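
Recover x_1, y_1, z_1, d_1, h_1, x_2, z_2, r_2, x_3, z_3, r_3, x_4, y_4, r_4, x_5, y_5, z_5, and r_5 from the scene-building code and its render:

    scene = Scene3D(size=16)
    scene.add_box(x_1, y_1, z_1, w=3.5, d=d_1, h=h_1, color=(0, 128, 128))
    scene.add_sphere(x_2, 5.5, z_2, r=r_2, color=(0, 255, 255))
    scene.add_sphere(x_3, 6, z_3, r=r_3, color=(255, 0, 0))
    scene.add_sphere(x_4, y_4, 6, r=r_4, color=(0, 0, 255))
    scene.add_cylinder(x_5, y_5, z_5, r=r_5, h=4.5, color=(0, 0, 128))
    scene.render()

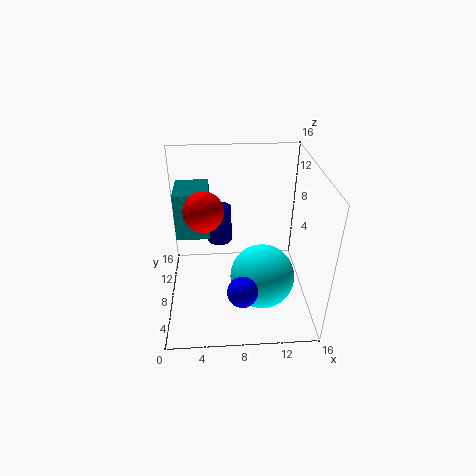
x_1 = 1.5
y_1 = 6.5
z_1 = 9
d_1 = 4
h_1 = 5
x_2 = 10.5
z_2 = 4.5
r_2 = 3.5
x_3 = 4.5
z_3 = 12.5
r_3 = 2
x_4 = 8
y_4 = 1.5
r_4 = 1.5
x_5 = 6
y_5 = 12.5
z_5 = 5
r_5 = 1.5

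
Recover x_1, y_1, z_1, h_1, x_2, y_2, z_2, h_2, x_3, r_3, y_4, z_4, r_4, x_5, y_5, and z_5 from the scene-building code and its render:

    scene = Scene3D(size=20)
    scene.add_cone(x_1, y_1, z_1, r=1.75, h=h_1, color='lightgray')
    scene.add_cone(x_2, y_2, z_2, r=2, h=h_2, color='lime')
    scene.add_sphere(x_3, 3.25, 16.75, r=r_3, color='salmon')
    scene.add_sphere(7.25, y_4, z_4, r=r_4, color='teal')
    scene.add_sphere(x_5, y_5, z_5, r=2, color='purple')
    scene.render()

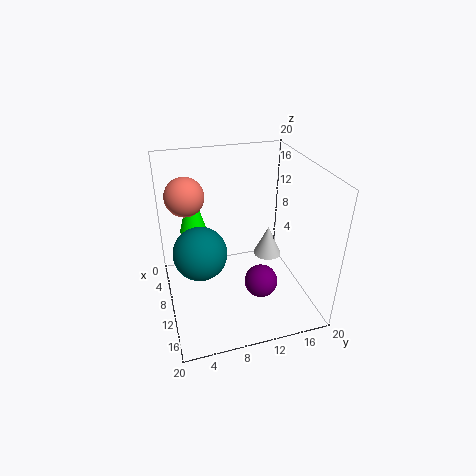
x_1 = 14; y_1 = 12.75; z_1 = 9.75; h_1 = 3.75; x_2 = 4; y_2 = 4.75; z_2 = 8.75; h_2 = 7.5; x_3 = 9.25; r_3 = 2.5; y_4 = 5; z_4 = 6.5; r_4 = 4; x_5 = 17.25; y_5 = 10.75; z_5 = 8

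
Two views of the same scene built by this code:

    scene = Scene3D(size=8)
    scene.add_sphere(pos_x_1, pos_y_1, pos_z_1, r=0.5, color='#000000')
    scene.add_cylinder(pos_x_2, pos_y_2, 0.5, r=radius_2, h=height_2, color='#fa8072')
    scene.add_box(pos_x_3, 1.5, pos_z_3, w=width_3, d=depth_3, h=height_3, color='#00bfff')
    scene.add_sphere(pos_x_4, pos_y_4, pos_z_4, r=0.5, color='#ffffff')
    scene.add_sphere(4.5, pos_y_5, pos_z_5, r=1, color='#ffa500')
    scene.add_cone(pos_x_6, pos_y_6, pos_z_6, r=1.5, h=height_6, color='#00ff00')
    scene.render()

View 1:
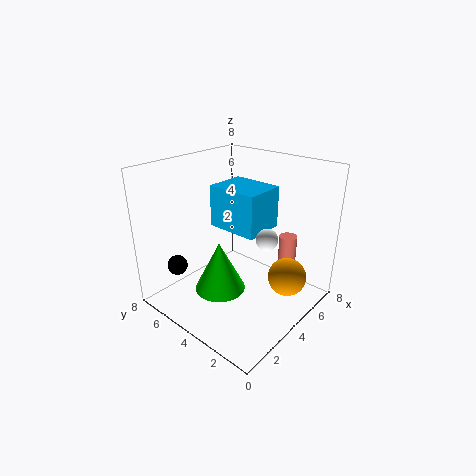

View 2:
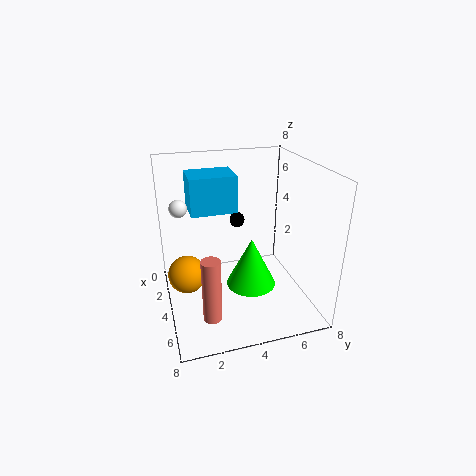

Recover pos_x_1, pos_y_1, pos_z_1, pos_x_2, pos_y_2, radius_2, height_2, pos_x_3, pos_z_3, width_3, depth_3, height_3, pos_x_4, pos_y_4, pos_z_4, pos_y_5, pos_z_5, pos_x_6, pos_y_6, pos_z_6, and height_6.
pos_x_1 = 0.5; pos_y_1 = 5; pos_z_1 = 3.5; pos_x_2 = 6; pos_y_2 = 2; radius_2 = 0.5; height_2 = 3.5; pos_x_3 = 2; pos_z_3 = 5.5; width_3 = 2; depth_3 = 2.5; height_3 = 2; pos_x_4 = 2.5; pos_y_4 = 1; pos_z_4 = 5.5; pos_y_5 = 1; pos_z_5 = 2.5; pos_x_6 = 3.5; pos_y_6 = 5; pos_z_6 = 0.5; height_6 = 3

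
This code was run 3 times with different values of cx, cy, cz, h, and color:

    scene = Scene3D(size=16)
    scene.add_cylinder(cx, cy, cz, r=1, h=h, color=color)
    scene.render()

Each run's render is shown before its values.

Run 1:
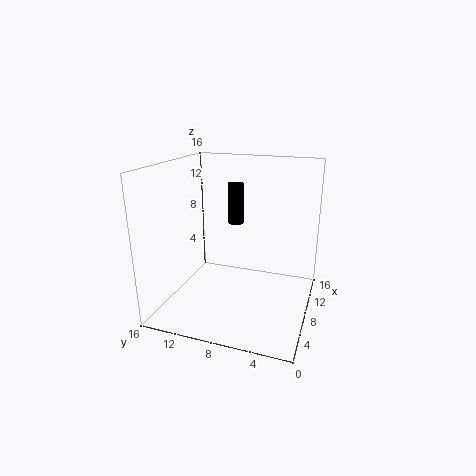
cx = 13
cy = 10
cz = 8
h = 5
color = 'black'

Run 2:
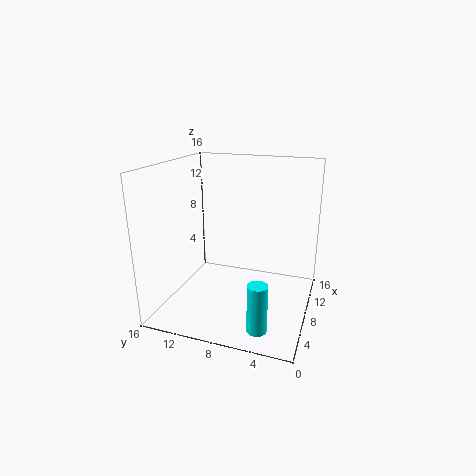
cx = 2
cy = 4
cz = 1
h = 5
color = 'cyan'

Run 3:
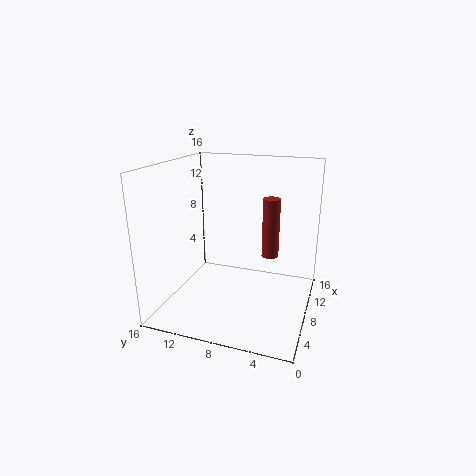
cx = 11
cy = 5
cz = 5
h = 7
color = 'brown'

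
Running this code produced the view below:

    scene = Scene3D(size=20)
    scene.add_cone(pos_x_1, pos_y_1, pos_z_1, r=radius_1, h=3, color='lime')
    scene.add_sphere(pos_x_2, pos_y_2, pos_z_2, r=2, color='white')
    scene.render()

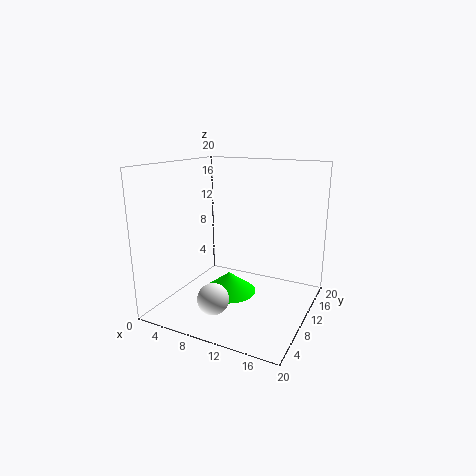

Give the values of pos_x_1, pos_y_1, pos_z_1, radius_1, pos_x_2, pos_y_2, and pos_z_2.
pos_x_1 = 8
pos_y_1 = 11
pos_z_1 = 1
radius_1 = 4
pos_x_2 = 10
pos_y_2 = 3
pos_z_2 = 4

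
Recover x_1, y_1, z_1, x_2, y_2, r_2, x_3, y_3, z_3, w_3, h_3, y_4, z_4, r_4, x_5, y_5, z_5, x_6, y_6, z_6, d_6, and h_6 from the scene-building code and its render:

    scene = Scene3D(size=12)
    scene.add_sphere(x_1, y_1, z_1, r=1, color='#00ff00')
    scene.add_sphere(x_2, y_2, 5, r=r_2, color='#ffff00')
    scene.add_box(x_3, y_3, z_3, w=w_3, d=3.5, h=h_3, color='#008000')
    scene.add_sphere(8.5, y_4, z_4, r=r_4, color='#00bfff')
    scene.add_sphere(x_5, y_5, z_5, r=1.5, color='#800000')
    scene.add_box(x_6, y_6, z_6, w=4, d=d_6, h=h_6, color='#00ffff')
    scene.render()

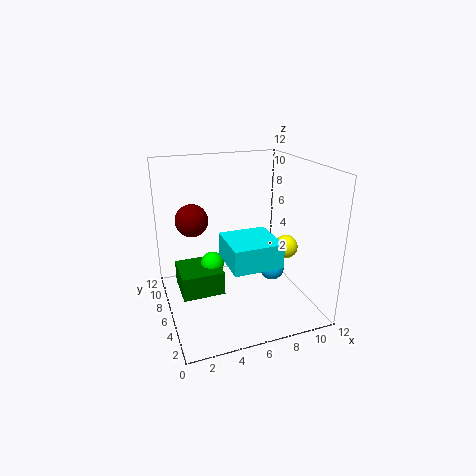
x_1 = 4, y_1 = 7, z_1 = 3.5, x_2 = 10, y_2 = 5, r_2 = 1, x_3 = 1, y_3 = 5, z_3 = 1.5, w_3 = 3.5, h_3 = 2, y_4 = 4.5, z_4 = 3.5, r_4 = 1, x_5 = 3, y_5 = 10, z_5 = 6.5, x_6 = 4.5, y_6 = 2.5, z_6 = 4.5, d_6 = 4, h_6 = 2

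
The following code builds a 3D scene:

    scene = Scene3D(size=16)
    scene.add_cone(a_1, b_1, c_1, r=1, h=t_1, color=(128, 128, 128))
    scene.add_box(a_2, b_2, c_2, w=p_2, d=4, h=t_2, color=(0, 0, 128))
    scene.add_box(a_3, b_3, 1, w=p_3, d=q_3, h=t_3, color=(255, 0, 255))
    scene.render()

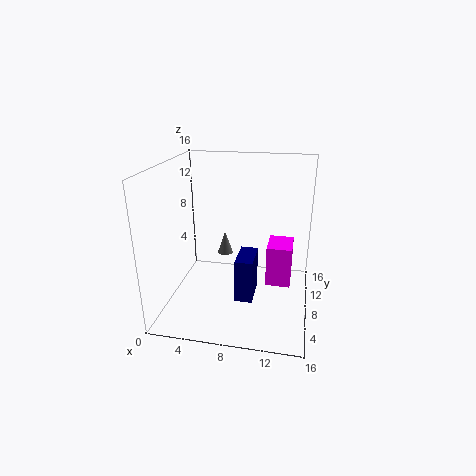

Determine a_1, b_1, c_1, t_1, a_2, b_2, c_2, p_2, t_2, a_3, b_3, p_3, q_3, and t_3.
a_1 = 5
b_1 = 14
c_1 = 3
t_1 = 3
a_2 = 8
b_2 = 6
c_2 = 1
p_2 = 2
t_2 = 5
a_3 = 11
b_3 = 10
p_3 = 3
q_3 = 4
t_3 = 5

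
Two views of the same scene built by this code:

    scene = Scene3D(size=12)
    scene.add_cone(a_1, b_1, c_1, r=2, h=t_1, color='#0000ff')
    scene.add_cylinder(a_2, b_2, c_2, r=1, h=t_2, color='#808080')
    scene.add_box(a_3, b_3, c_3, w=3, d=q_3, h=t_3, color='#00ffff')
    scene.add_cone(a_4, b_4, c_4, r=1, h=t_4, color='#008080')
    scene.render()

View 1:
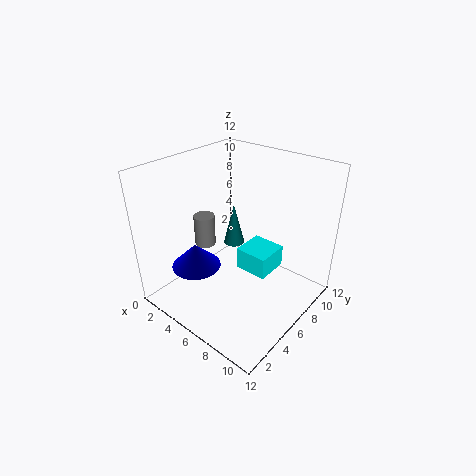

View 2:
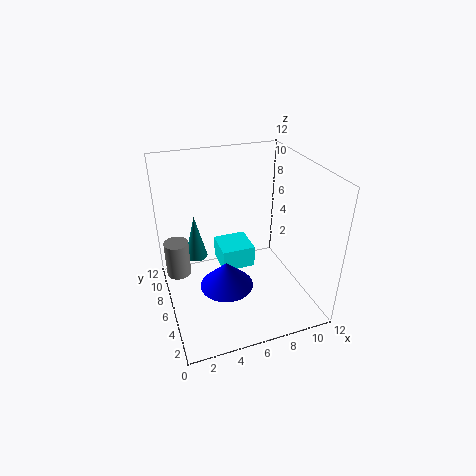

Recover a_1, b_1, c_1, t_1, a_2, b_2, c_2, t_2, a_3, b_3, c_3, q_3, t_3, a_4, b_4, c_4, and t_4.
a_1 = 4
b_1 = 3
c_1 = 4
t_1 = 2
a_2 = 1
b_2 = 7
c_2 = 3
t_2 = 3
a_3 = 5
b_3 = 7
c_3 = 2
q_3 = 3
t_3 = 2
a_4 = 3
b_4 = 9
c_4 = 3
t_4 = 4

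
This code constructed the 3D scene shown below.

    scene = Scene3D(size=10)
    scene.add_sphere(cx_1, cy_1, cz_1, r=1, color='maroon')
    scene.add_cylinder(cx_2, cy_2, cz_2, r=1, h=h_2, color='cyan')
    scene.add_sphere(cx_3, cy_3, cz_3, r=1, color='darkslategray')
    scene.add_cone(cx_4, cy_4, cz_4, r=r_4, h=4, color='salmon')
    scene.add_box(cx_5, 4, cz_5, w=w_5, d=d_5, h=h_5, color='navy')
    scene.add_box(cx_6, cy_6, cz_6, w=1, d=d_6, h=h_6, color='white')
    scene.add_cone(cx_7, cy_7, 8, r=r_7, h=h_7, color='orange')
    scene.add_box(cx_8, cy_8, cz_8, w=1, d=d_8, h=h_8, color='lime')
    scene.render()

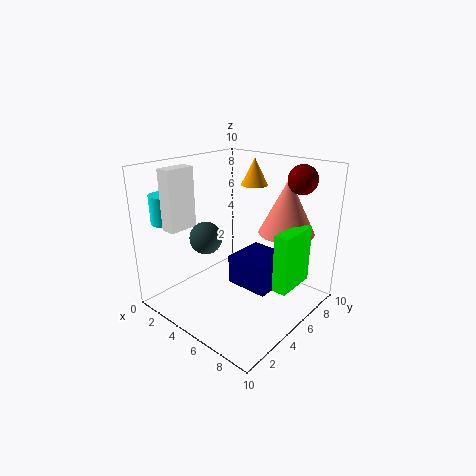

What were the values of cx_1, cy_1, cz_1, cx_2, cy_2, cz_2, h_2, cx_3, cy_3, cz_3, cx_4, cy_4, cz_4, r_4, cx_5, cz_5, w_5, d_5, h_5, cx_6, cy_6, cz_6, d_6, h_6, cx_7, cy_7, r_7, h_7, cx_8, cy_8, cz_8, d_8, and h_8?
cx_1 = 8
cy_1 = 8
cz_1 = 9
cx_2 = 1
cy_2 = 2
cz_2 = 6
h_2 = 2
cx_3 = 5
cy_3 = 2
cz_3 = 6
cx_4 = 7
cy_4 = 8
cz_4 = 5
r_4 = 2
cx_5 = 5
cz_5 = 2
w_5 = 3
d_5 = 3
h_5 = 2
cx_6 = 2
cy_6 = 1
cz_6 = 6
d_6 = 2
h_6 = 4
cx_7 = 4
cy_7 = 8
r_7 = 1
h_7 = 2
cx_8 = 8
cy_8 = 5
cz_8 = 2
d_8 = 3
h_8 = 4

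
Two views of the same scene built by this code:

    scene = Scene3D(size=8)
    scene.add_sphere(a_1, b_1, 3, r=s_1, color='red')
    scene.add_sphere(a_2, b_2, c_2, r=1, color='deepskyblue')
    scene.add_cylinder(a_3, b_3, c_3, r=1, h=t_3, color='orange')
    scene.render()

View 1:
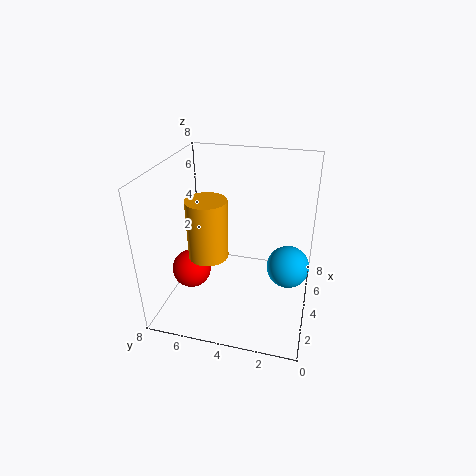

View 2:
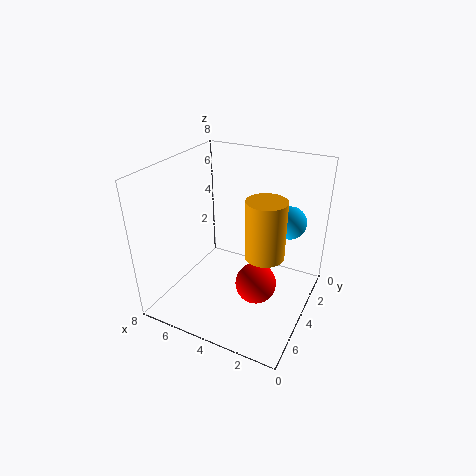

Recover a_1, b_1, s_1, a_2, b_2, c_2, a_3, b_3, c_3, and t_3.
a_1 = 2
b_1 = 6
s_1 = 1
a_2 = 2
b_2 = 1
c_2 = 4
a_3 = 2
b_3 = 5
c_3 = 4
t_3 = 3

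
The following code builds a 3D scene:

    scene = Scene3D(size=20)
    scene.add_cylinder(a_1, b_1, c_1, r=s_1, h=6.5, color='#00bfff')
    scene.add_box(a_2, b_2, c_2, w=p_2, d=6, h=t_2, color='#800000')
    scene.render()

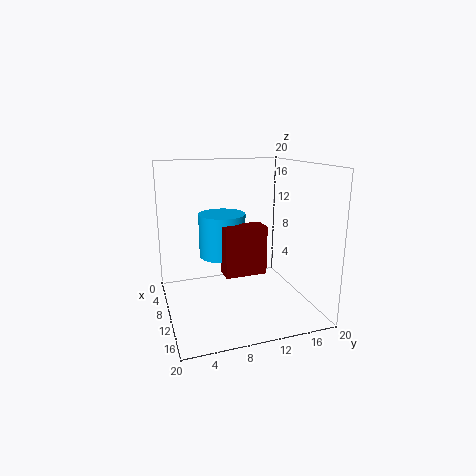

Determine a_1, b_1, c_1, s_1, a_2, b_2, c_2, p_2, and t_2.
a_1 = 5.5, b_1 = 9, c_1 = 6, s_1 = 3.5, a_2 = 8, b_2 = 8, c_2 = 4.5, p_2 = 3, t_2 = 7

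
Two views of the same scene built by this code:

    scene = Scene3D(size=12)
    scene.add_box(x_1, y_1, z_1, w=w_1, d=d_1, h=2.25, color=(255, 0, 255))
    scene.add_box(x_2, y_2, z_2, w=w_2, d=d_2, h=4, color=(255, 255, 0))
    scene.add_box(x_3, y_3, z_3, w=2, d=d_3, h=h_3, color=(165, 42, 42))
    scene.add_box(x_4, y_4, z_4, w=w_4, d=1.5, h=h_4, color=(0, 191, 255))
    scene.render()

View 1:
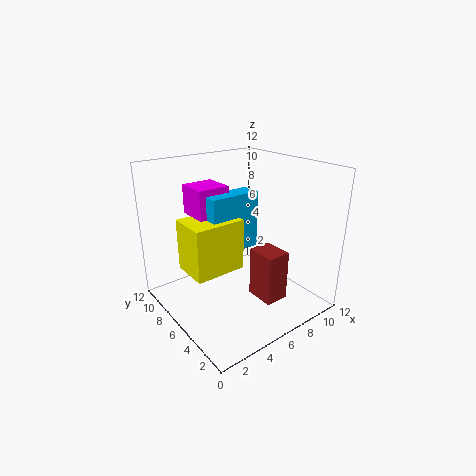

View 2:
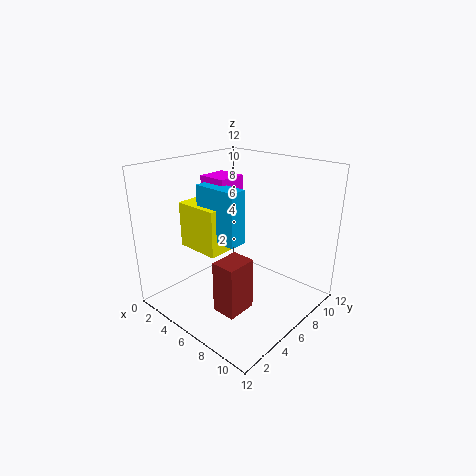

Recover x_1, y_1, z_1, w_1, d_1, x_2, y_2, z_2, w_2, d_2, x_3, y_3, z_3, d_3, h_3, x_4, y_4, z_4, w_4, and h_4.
x_1 = 2.25; y_1 = 5.5; z_1 = 8.5; w_1 = 2.5; d_1 = 2.5; x_2 = 1; y_2 = 4; z_2 = 4.5; w_2 = 4; d_2 = 3; x_3 = 6.5; y_3 = 2.5; z_3 = 1; d_3 = 2.5; h_3 = 4.25; x_4 = 2.75; y_4 = 4.5; z_4 = 5.75; w_4 = 4; h_4 = 4.5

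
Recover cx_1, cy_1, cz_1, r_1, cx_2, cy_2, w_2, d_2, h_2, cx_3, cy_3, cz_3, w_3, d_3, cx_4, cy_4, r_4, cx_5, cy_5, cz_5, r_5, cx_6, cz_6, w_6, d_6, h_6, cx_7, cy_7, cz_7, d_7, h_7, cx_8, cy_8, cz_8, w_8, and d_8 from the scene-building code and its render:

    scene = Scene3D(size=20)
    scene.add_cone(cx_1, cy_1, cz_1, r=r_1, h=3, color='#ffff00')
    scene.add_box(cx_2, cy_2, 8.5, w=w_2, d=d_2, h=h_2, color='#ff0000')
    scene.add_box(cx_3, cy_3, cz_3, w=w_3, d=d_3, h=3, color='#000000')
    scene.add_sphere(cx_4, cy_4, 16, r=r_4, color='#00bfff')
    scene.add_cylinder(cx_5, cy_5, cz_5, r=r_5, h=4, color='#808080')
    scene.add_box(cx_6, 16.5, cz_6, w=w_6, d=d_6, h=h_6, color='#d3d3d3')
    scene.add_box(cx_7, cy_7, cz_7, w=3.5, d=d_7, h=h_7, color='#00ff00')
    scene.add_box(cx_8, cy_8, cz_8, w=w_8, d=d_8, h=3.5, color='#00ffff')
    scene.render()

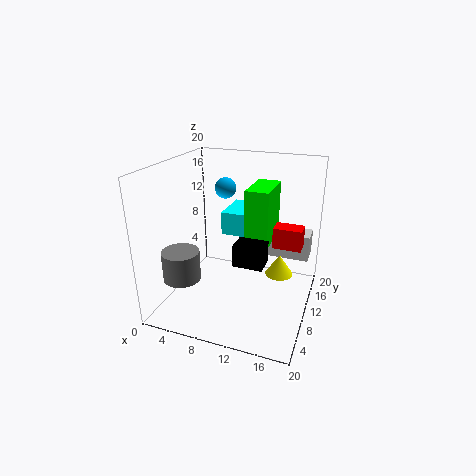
cx_1 = 15.5; cy_1 = 12.5; cz_1 = 4; r_1 = 2; cx_2 = 14.5; cy_2 = 11.5; w_2 = 4; d_2 = 2.5; h_2 = 3; cx_3 = 10.5; cy_3 = 6.5; cz_3 = 7.5; w_3 = 4; d_3 = 3; cx_4 = 7; cy_4 = 13; r_4 = 1.5; cx_5 = 4; cy_5 = 4.5; cz_5 = 5.5; r_5 = 2.5; cx_6 = 12.5; cz_6 = 4.5; w_6 = 6.5; d_6 = 3.5; h_6 = 4; cx_7 = 10; cy_7 = 12.5; cz_7 = 7.5; d_7 = 7; h_7 = 8.5; cx_8 = 6; cy_8 = 13.5; cz_8 = 8.5; w_8 = 5.5; d_8 = 6.5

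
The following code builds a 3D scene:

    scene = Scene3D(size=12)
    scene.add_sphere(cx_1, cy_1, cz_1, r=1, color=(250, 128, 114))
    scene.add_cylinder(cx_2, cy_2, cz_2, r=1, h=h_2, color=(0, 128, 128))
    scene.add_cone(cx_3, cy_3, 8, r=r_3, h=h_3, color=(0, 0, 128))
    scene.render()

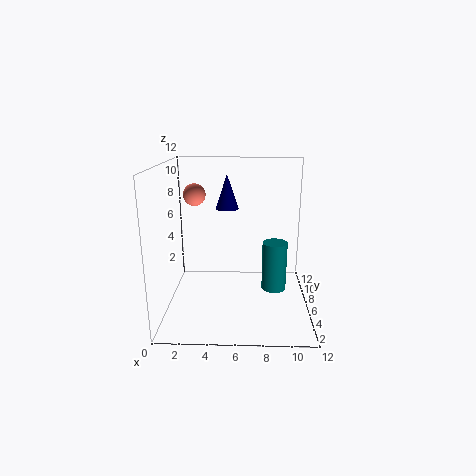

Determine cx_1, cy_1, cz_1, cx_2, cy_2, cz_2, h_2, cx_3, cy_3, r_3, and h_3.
cx_1 = 2, cy_1 = 9, cz_1 = 9, cx_2 = 9, cy_2 = 5, cz_2 = 2, h_2 = 4, cx_3 = 5, cy_3 = 8, r_3 = 1, h_3 = 3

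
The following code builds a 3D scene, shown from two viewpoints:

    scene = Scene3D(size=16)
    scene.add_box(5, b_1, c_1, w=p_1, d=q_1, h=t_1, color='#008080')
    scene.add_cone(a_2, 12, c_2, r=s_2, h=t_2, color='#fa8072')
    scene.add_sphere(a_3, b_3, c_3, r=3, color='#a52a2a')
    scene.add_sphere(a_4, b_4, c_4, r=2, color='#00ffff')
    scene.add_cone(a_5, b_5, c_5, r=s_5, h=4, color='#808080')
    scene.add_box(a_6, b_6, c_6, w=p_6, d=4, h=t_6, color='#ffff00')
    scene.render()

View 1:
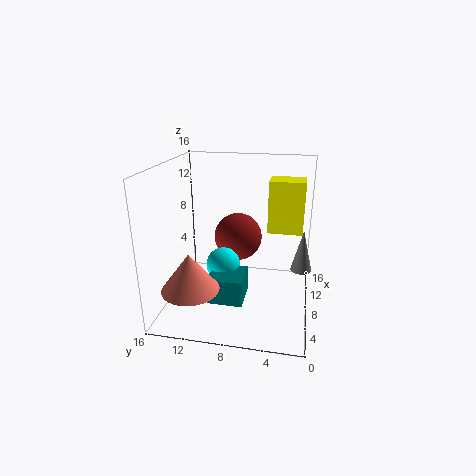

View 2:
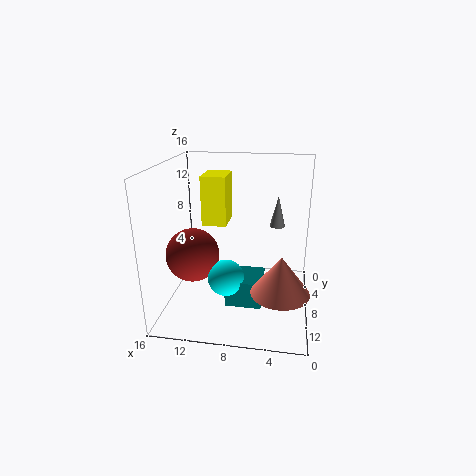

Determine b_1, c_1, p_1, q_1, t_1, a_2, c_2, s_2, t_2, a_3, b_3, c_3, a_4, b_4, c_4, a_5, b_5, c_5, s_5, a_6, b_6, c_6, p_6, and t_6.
b_1 = 7; c_1 = 1; p_1 = 4; q_1 = 4; t_1 = 3; a_2 = 3; c_2 = 4; s_2 = 3; t_2 = 4; a_3 = 13; b_3 = 9; c_3 = 6; a_4 = 9; b_4 = 10; c_4 = 4; a_5 = 4; b_5 = 1; c_5 = 7; s_5 = 1; a_6 = 10; b_6 = 1; c_6 = 8; p_6 = 3; t_6 = 6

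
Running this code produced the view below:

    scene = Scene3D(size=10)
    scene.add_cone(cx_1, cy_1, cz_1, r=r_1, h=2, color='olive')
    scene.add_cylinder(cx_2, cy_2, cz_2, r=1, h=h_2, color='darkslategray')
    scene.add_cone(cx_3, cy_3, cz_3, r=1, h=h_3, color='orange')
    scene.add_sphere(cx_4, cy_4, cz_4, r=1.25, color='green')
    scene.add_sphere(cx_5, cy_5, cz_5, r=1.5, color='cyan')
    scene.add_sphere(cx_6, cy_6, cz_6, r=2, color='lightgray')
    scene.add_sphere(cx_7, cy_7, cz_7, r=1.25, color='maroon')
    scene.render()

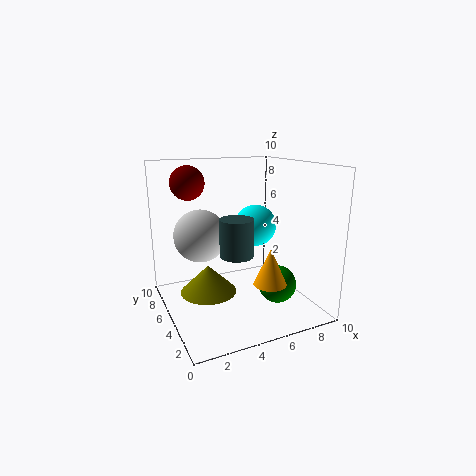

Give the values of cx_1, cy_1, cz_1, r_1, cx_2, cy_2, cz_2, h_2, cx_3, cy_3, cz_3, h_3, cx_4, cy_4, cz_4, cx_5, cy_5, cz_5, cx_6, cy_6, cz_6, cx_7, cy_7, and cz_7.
cx_1 = 3
cy_1 = 5.75
cz_1 = 1
r_1 = 2
cx_2 = 3.5
cy_2 = 2
cz_2 = 5
h_2 = 2.25
cx_3 = 5.25
cy_3 = 1
cz_3 = 3.25
h_3 = 2.25
cx_4 = 6.75
cy_4 = 2.5
cz_4 = 2.25
cx_5 = 6.75
cy_5 = 5.75
cz_5 = 5.5
cx_6 = 3.25
cy_6 = 8
cz_6 = 4.5
cx_7 = 2.5
cy_7 = 8.25
cz_7 = 8.5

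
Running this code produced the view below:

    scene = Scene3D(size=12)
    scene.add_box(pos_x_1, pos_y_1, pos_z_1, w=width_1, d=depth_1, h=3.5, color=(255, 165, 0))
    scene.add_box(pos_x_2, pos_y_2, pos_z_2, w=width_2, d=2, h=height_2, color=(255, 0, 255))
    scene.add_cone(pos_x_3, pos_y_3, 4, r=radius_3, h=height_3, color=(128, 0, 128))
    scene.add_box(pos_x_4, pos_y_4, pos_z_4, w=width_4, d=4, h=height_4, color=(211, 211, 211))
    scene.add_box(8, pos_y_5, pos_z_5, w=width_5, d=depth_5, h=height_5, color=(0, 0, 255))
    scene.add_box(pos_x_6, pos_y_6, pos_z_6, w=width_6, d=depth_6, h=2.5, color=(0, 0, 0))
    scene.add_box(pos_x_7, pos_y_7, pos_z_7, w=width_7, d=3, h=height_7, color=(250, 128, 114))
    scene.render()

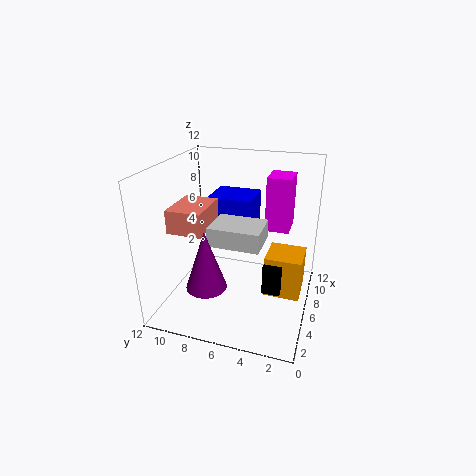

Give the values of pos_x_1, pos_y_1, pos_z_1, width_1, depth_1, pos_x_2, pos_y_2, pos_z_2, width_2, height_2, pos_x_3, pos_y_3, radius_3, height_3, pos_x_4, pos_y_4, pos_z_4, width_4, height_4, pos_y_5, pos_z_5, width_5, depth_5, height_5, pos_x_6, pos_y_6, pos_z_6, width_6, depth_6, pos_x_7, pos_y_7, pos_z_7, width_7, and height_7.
pos_x_1 = 5, pos_y_1 = 0.5, pos_z_1 = 1.5, width_1 = 3, depth_1 = 3, pos_x_2 = 7, pos_y_2 = 2, pos_z_2 = 6.5, width_2 = 2.5, height_2 = 4.5, pos_x_3 = 1.5, pos_y_3 = 7, radius_3 = 1.5, height_3 = 4.5, pos_x_4 = 3, pos_y_4 = 3.5, pos_z_4 = 6.5, width_4 = 3, height_4 = 1.5, pos_y_5 = 5.5, pos_z_5 = 5, width_5 = 3.5, depth_5 = 4, height_5 = 3.5, pos_x_6 = 4.5, pos_y_6 = 2, pos_z_6 = 2, width_6 = 4, depth_6 = 1.5, pos_x_7 = 4, pos_y_7 = 8.5, pos_z_7 = 6.5, width_7 = 4, height_7 = 2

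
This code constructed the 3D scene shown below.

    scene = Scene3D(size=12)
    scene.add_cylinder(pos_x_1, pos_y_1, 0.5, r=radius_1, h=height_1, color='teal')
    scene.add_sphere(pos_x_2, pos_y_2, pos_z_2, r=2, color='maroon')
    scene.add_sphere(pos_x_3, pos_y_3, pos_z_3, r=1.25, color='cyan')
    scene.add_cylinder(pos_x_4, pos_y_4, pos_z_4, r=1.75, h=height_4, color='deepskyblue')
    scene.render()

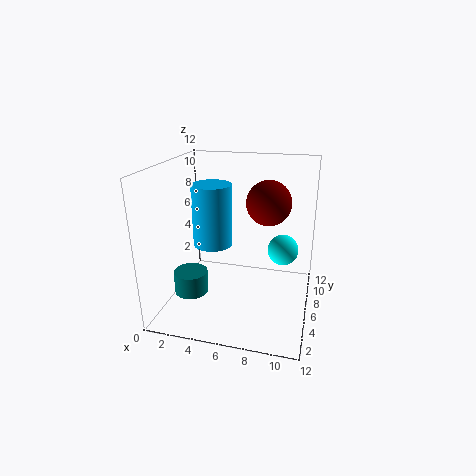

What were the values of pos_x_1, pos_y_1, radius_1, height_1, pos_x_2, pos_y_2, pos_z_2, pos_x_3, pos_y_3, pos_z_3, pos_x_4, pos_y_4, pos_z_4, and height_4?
pos_x_1 = 1.75, pos_y_1 = 5.5, radius_1 = 1.5, height_1 = 2, pos_x_2 = 8, pos_y_2 = 9, pos_z_2 = 8.25, pos_x_3 = 9.75, pos_y_3 = 6.25, pos_z_3 = 5.25, pos_x_4 = 3.25, pos_y_4 = 7.5, pos_z_4 = 4.5, height_4 = 5.5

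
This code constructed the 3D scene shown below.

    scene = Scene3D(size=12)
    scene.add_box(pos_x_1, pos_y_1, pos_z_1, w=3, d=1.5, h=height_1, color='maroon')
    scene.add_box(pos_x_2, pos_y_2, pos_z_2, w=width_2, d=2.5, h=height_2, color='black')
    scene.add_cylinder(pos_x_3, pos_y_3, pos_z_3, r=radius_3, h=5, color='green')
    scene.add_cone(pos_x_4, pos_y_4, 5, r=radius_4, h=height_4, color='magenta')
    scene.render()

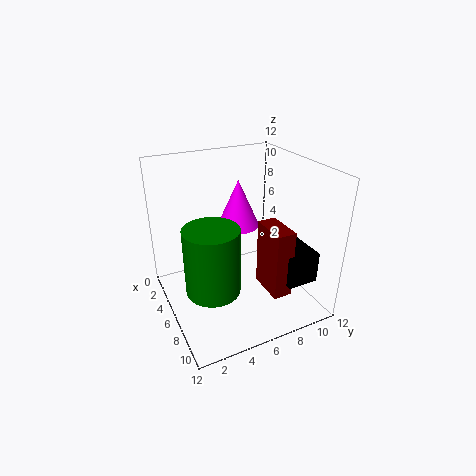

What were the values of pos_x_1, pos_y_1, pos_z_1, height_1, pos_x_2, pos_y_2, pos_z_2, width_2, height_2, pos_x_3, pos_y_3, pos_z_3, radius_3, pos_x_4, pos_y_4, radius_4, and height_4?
pos_x_1 = 7.5; pos_y_1 = 7; pos_z_1 = 2.5; height_1 = 5.5; pos_x_2 = 8; pos_y_2 = 8; pos_z_2 = 3.5; width_2 = 3; height_2 = 2.5; pos_x_3 = 9; pos_y_3 = 2.5; pos_z_3 = 4; radius_3 = 2; pos_x_4 = 2; pos_y_4 = 8; radius_4 = 2; height_4 = 4.5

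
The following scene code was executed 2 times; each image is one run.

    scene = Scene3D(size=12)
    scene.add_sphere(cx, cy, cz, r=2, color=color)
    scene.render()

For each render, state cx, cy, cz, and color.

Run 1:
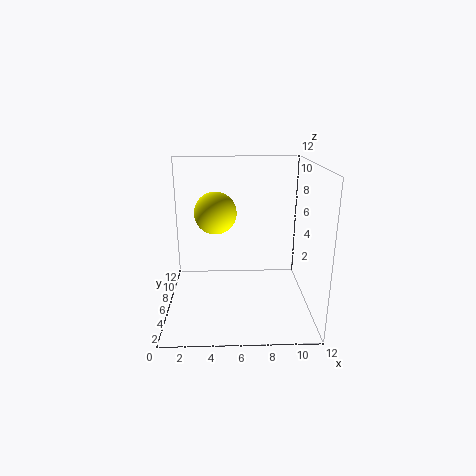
cx = 4
cy = 10
cz = 7
color = 'yellow'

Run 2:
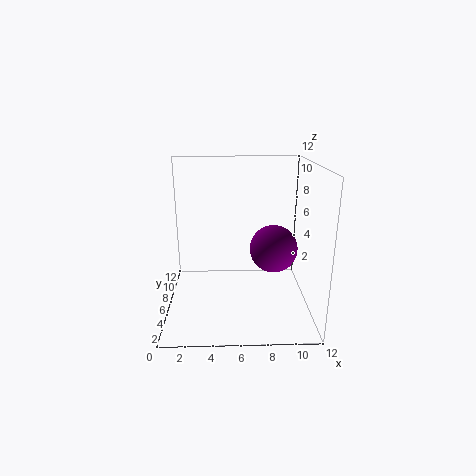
cx = 9
cy = 6
cz = 5
color = 'purple'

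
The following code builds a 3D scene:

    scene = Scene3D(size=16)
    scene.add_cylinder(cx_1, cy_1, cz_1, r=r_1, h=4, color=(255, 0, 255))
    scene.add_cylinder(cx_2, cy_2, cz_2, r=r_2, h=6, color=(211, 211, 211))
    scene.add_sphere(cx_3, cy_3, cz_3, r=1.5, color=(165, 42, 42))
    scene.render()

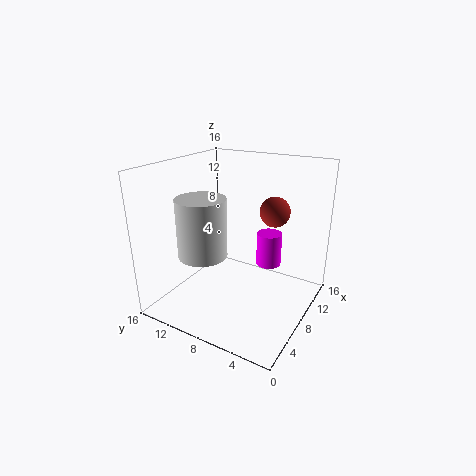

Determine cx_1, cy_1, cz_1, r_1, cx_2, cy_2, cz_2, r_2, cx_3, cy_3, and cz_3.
cx_1 = 12, cy_1 = 6, cz_1 = 3.5, r_1 = 1.5, cx_2 = 3.5, cy_2 = 9.5, cz_2 = 7.5, r_2 = 2.5, cx_3 = 7.5, cy_3 = 3.5, cz_3 = 12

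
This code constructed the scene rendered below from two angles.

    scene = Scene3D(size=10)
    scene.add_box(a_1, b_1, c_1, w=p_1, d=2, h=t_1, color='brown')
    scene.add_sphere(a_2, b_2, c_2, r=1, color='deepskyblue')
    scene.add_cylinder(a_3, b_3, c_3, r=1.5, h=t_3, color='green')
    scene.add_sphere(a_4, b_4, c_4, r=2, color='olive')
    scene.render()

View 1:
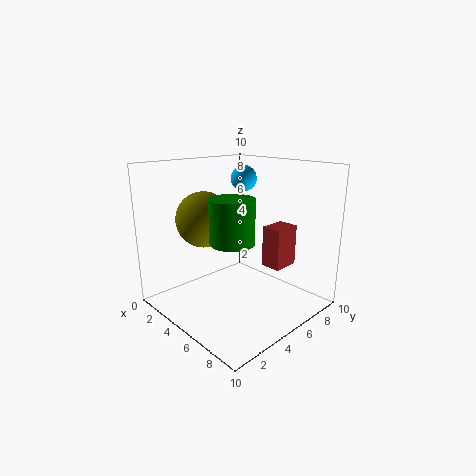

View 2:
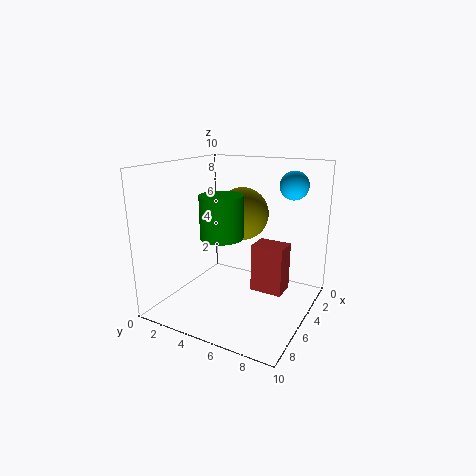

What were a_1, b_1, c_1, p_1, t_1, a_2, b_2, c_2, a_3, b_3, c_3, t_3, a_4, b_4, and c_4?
a_1 = 5.5
b_1 = 7
c_1 = 2.5
p_1 = 1.5
t_1 = 3
a_2 = 2.5
b_2 = 8
c_2 = 8.5
a_3 = 5.5
b_3 = 4
c_3 = 5
t_3 = 3
a_4 = 2.5
b_4 = 4
c_4 = 6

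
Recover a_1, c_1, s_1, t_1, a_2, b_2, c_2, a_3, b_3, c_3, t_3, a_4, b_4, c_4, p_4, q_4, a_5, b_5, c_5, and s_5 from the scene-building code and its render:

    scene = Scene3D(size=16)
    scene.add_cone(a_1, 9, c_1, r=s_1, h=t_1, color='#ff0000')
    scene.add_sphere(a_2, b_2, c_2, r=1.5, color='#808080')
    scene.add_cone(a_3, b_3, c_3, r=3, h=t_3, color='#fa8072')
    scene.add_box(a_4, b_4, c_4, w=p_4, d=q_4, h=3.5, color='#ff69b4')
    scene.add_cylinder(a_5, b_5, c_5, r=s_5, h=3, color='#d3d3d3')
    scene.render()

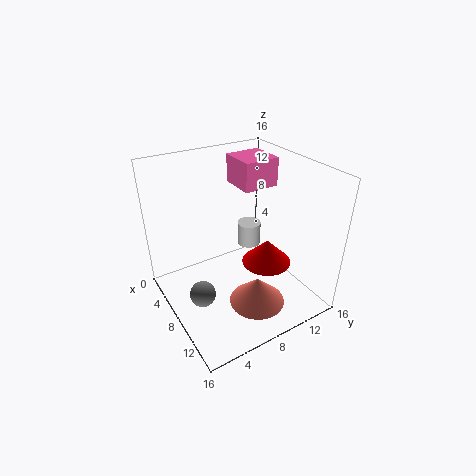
a_1 = 12
c_1 = 7
s_1 = 2.5
t_1 = 2.5
a_2 = 7.5
b_2 = 3.5
c_2 = 1.5
a_3 = 12
b_3 = 8
c_3 = 2
t_3 = 3
a_4 = 0.5
b_4 = 11
c_4 = 11.5
p_4 = 4.5
q_4 = 4.5
a_5 = 3.5
b_5 = 12.5
c_5 = 3.5
s_5 = 1.5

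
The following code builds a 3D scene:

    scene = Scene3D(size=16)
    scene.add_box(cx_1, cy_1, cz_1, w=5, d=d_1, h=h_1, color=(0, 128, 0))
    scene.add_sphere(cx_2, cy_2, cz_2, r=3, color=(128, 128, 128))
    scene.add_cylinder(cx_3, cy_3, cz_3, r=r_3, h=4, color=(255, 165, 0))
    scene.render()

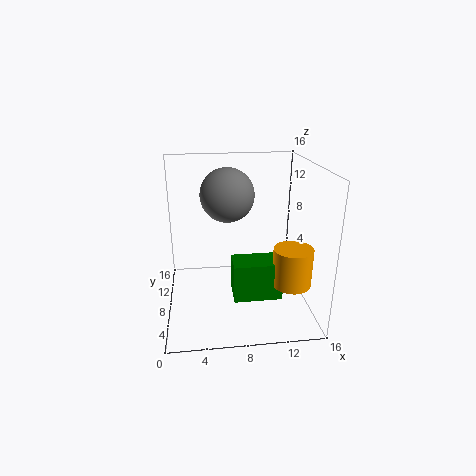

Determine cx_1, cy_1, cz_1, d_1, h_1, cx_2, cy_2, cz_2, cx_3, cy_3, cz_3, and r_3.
cx_1 = 7; cy_1 = 3; cz_1 = 3; d_1 = 3; h_1 = 4; cx_2 = 7; cy_2 = 9.5; cz_2 = 12.5; cx_3 = 13; cy_3 = 3.5; cz_3 = 4.5; r_3 = 2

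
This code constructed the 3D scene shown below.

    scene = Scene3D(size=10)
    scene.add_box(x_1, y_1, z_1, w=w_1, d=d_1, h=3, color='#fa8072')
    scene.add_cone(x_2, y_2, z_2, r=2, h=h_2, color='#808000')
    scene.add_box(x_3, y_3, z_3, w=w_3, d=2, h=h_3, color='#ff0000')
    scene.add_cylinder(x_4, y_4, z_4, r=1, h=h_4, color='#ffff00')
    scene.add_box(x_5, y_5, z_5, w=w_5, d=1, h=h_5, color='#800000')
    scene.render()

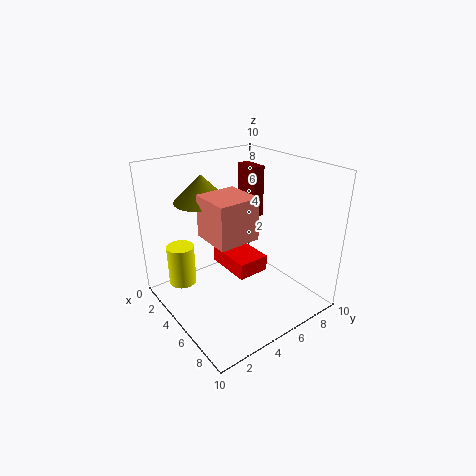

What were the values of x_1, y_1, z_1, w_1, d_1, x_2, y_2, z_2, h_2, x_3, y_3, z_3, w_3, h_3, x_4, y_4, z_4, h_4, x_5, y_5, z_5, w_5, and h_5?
x_1 = 3
y_1 = 3
z_1 = 5
w_1 = 3
d_1 = 3
x_2 = 2
y_2 = 4
z_2 = 7
h_2 = 2
x_3 = 5
y_3 = 3
z_3 = 4
w_3 = 3
h_3 = 1
x_4 = 2
y_4 = 2
z_4 = 1
h_4 = 3
x_5 = 1
y_5 = 8
z_5 = 5
w_5 = 2
h_5 = 4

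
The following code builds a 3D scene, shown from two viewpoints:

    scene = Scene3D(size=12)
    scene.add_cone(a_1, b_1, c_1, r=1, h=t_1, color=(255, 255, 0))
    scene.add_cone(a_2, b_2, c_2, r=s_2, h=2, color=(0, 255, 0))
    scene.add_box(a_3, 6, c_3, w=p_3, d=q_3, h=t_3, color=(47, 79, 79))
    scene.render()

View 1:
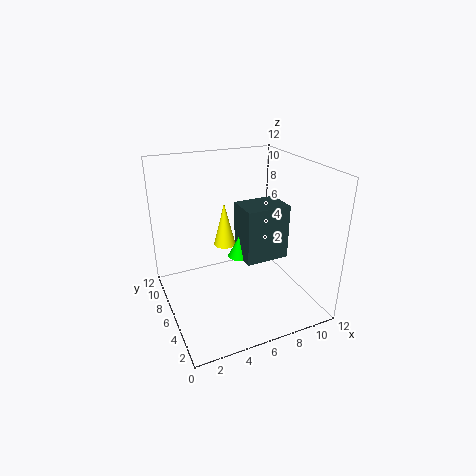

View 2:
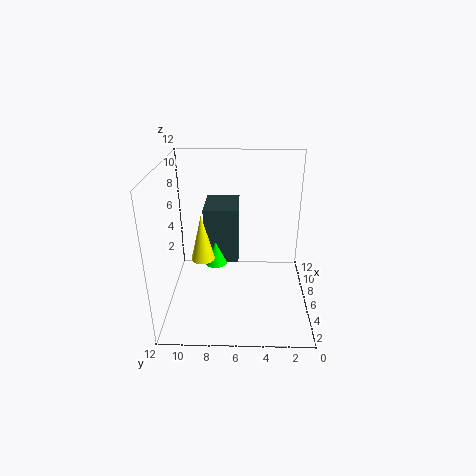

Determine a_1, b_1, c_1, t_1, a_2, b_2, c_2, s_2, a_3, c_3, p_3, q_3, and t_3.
a_1 = 6; b_1 = 9; c_1 = 4; t_1 = 4; a_2 = 7; b_2 = 8; c_2 = 3; s_2 = 1; a_3 = 7; c_3 = 3; p_3 = 4; q_3 = 3; t_3 = 5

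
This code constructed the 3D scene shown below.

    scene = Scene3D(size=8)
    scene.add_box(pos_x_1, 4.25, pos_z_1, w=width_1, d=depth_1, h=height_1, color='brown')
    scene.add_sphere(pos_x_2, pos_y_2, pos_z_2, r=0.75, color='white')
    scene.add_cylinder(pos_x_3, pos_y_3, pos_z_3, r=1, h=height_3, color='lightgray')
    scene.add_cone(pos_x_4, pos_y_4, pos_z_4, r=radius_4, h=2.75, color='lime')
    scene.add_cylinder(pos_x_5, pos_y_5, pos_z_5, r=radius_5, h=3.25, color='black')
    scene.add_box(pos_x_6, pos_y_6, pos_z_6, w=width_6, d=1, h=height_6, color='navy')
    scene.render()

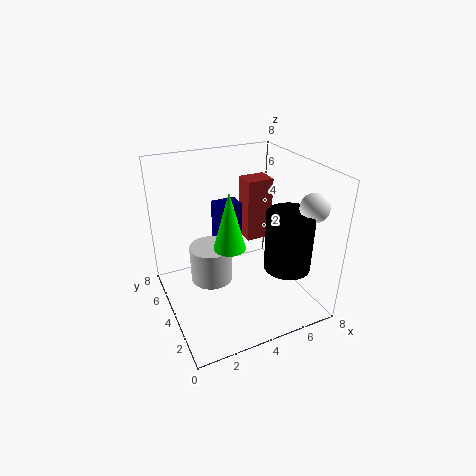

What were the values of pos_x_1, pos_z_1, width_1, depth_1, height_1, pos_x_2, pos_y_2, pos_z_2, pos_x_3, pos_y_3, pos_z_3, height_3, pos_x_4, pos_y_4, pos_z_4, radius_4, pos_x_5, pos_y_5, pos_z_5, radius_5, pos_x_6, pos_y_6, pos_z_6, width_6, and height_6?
pos_x_1 = 4.75
pos_z_1 = 3.5
width_1 = 1.5
depth_1 = 1.25
height_1 = 3.5
pos_x_2 = 7
pos_y_2 = 1.5
pos_z_2 = 6.25
pos_x_3 = 1.75
pos_y_3 = 2.25
pos_z_3 = 3.25
height_3 = 1.75
pos_x_4 = 2.5
pos_y_4 = 1.75
pos_z_4 = 5
radius_4 = 0.75
pos_x_5 = 6
pos_y_5 = 2
pos_z_5 = 2.75
radius_5 = 1.25
pos_x_6 = 2.5
pos_y_6 = 3
pos_z_6 = 4.25
width_6 = 1.25
height_6 = 2.25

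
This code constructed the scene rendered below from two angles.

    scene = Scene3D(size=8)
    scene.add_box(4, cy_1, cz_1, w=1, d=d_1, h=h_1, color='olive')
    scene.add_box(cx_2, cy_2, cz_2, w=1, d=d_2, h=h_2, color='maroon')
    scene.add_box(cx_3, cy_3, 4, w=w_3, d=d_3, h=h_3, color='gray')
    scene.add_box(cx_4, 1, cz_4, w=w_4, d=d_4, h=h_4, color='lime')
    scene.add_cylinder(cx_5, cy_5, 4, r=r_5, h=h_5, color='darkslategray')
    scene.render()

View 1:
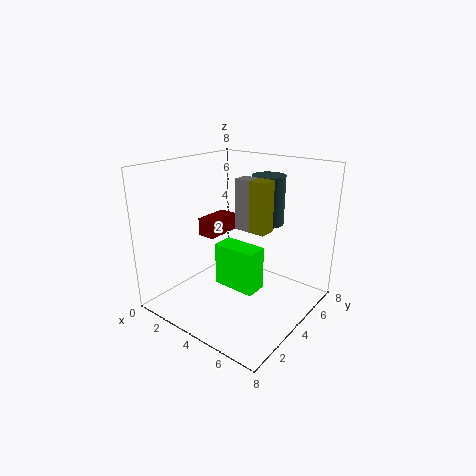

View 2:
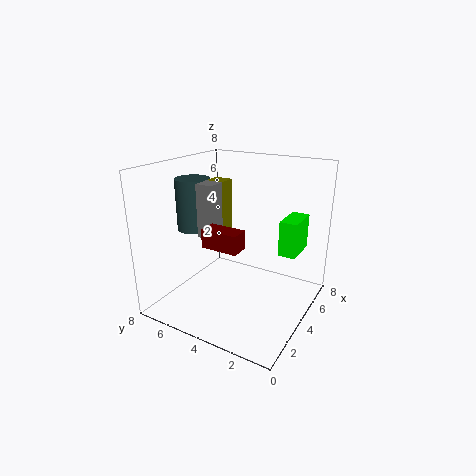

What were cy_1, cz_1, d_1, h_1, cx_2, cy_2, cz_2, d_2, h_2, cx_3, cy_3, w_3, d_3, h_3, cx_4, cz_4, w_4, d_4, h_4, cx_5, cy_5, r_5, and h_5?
cy_1 = 5, cz_1 = 4, d_1 = 1, h_1 = 3, cx_2 = 2, cy_2 = 3, cz_2 = 4, d_2 = 2, h_2 = 1, cx_3 = 3, cy_3 = 5, w_3 = 1, d_3 = 1, h_3 = 3, cx_4 = 5, cz_4 = 3, w_4 = 2, d_4 = 1, h_4 = 2, cx_5 = 4, cy_5 = 7, r_5 = 1, h_5 = 3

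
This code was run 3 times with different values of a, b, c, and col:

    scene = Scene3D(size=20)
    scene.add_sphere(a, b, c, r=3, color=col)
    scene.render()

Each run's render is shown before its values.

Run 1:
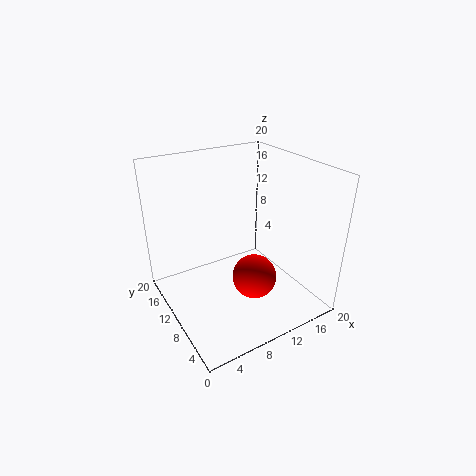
a = 10.5, b = 6.5, c = 5.5, col = 'red'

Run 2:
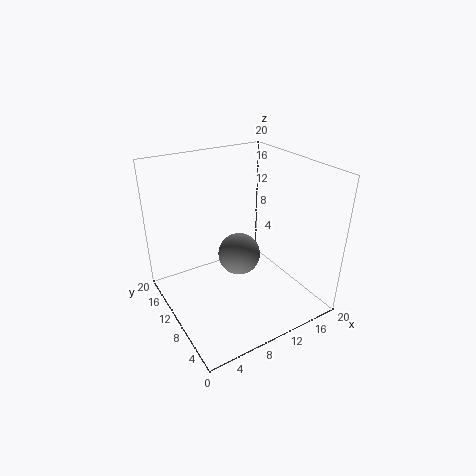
a = 10.5, b = 10.5, c = 7, col = 'gray'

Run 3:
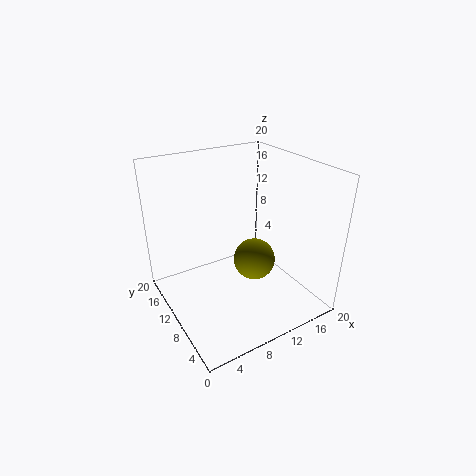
a = 12.5, b = 9.5, c = 6, col = 'olive'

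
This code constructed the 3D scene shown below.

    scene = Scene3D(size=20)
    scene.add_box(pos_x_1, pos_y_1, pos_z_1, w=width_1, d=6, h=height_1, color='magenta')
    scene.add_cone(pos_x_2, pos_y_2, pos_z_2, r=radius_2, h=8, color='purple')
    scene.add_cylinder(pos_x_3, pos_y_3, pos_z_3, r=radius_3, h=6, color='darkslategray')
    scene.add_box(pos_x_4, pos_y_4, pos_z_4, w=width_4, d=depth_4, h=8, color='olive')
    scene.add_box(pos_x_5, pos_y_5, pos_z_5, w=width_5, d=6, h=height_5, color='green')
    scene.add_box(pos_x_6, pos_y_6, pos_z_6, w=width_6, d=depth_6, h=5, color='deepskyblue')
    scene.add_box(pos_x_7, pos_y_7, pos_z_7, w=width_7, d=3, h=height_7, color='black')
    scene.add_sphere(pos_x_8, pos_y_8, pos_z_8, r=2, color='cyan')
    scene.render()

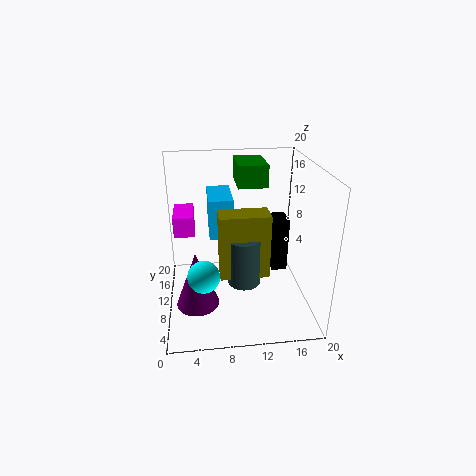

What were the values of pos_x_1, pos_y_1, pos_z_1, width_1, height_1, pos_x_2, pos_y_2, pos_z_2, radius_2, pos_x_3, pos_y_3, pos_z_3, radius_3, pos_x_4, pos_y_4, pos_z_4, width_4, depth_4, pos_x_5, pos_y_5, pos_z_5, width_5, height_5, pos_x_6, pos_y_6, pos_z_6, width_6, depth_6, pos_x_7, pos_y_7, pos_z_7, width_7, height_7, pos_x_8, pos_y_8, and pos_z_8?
pos_x_1 = 1
pos_y_1 = 13
pos_z_1 = 9
width_1 = 3
height_1 = 3
pos_x_2 = 4
pos_y_2 = 8
pos_z_2 = 1
radius_2 = 3
pos_x_3 = 10
pos_y_3 = 4
pos_z_3 = 7
radius_3 = 2
pos_x_4 = 7
pos_y_4 = 3
pos_z_4 = 8
width_4 = 6
depth_4 = 3
pos_x_5 = 10
pos_y_5 = 10
pos_z_5 = 17
width_5 = 4
height_5 = 3
pos_x_6 = 6
pos_y_6 = 6
pos_z_6 = 12
width_6 = 3
depth_6 = 6
pos_x_7 = 14
pos_y_7 = 6
pos_z_7 = 7
width_7 = 2
height_7 = 7
pos_x_8 = 5
pos_y_8 = 4
pos_z_8 = 8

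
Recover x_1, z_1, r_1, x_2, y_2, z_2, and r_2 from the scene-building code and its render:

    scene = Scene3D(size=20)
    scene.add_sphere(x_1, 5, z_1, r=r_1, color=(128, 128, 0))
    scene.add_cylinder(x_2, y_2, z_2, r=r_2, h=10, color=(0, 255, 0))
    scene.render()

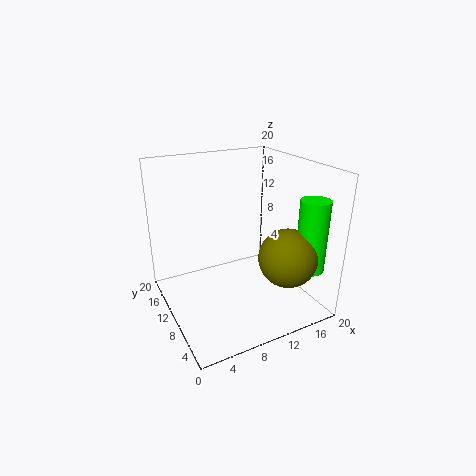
x_1 = 15, z_1 = 8, r_1 = 4, x_2 = 18, y_2 = 4, z_2 = 6, r_2 = 2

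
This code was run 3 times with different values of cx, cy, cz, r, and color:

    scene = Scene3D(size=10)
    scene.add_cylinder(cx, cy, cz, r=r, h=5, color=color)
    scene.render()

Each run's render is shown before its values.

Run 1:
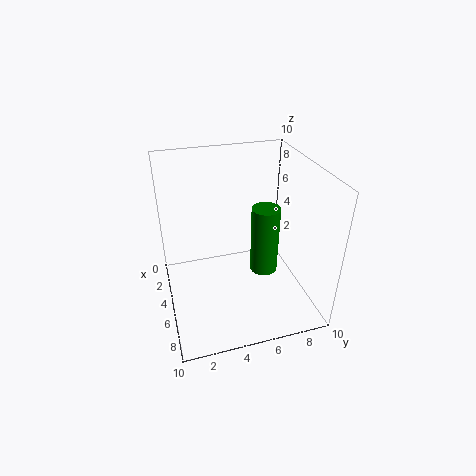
cx = 5; cy = 7; cz = 2; r = 1; color = 'green'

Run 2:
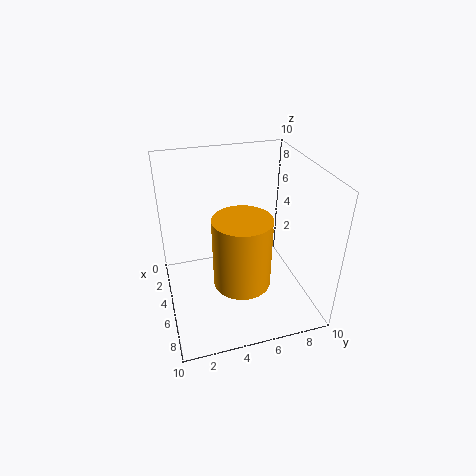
cx = 6; cy = 5; cz = 2; r = 2; color = 'orange'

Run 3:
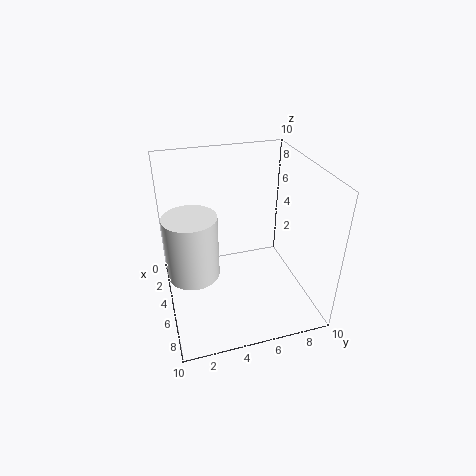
cx = 3; cy = 2; cz = 1; r = 2; color = 'white'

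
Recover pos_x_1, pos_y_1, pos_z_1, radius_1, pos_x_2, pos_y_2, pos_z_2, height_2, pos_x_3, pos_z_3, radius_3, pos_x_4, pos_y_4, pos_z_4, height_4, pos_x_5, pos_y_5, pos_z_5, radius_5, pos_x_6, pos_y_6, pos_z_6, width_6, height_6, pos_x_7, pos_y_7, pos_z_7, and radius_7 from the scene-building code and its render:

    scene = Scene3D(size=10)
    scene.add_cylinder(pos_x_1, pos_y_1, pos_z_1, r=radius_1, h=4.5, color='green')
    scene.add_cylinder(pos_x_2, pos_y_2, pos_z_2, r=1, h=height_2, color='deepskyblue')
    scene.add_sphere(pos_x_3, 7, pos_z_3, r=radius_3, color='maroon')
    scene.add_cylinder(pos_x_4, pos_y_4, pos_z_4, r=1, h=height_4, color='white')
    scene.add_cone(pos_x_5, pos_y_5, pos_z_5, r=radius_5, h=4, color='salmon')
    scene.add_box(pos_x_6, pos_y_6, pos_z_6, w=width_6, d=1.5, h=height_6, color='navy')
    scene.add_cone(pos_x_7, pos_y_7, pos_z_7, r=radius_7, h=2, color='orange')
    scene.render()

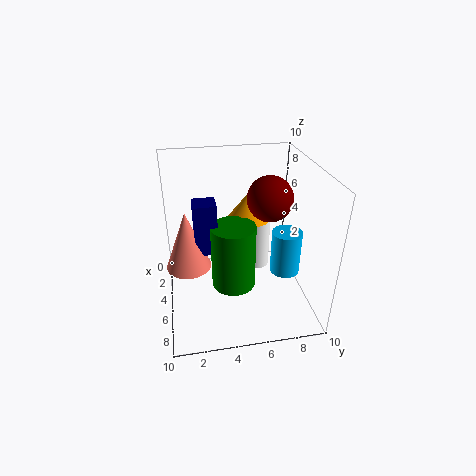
pos_x_1 = 6, pos_y_1 = 4.5, pos_z_1 = 2, radius_1 = 1.5, pos_x_2 = 6.5, pos_y_2 = 8, pos_z_2 = 3, height_2 = 3, pos_x_3 = 5.5, pos_z_3 = 8, radius_3 = 1.5, pos_x_4 = 2.5, pos_y_4 = 7, pos_z_4 = 1, height_4 = 4, pos_x_5 = 5.5, pos_y_5 = 1.5, pos_z_5 = 3.5, radius_5 = 1.5, pos_x_6 = 4.5, pos_y_6 = 2, pos_z_6 = 4.5, width_6 = 1.5, height_6 = 3.5, pos_x_7 = 4, pos_y_7 = 6, pos_z_7 = 6, radius_7 = 1.5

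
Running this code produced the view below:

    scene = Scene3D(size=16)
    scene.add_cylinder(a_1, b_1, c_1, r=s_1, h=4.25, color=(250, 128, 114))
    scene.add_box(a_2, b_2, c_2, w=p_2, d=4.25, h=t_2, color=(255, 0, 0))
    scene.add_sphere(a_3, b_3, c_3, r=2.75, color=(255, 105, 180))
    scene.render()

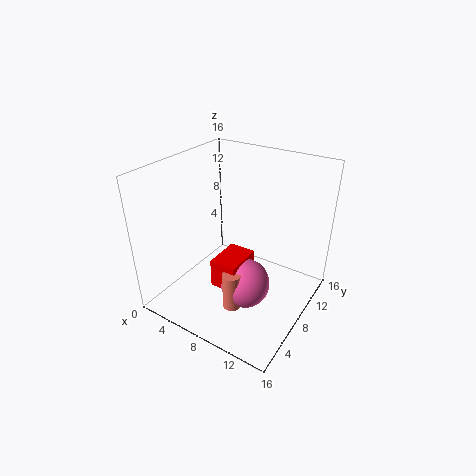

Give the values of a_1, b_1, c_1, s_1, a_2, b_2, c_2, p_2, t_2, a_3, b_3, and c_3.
a_1 = 9.25; b_1 = 4.75; c_1 = 1.25; s_1 = 1; a_2 = 6.5; b_2 = 4.75; c_2 = 3; p_2 = 3; t_2 = 3.25; a_3 = 9.75; b_3 = 6.75; c_3 = 3.25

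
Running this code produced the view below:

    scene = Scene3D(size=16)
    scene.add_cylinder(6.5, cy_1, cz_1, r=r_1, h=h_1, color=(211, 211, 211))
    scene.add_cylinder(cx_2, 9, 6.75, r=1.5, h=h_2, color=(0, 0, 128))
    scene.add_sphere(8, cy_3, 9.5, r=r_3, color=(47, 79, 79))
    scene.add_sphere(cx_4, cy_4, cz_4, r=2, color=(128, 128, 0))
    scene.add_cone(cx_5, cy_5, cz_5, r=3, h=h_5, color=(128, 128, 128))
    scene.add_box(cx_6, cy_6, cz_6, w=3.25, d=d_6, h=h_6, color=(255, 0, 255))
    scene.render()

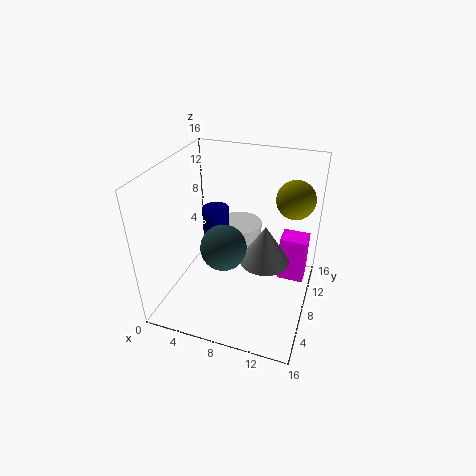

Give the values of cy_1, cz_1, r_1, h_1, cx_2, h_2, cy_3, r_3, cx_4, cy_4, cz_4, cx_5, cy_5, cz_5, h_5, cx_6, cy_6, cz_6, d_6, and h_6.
cy_1 = 13, cz_1 = 3.75, r_1 = 2.75, h_1 = 3.25, cx_2 = 5, h_2 = 4, cy_3 = 3.75, r_3 = 2.25, cx_4 = 13.75, cy_4 = 9.25, cz_4 = 13, cx_5 = 10.5, cy_5 = 10.5, cz_5 = 3.75, h_5 = 4.75, cx_6 = 12, cy_6 = 11.75, cz_6 = 0.5, d_6 = 2.75, h_6 = 5.75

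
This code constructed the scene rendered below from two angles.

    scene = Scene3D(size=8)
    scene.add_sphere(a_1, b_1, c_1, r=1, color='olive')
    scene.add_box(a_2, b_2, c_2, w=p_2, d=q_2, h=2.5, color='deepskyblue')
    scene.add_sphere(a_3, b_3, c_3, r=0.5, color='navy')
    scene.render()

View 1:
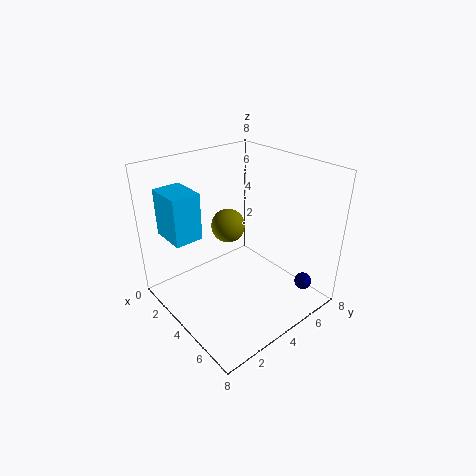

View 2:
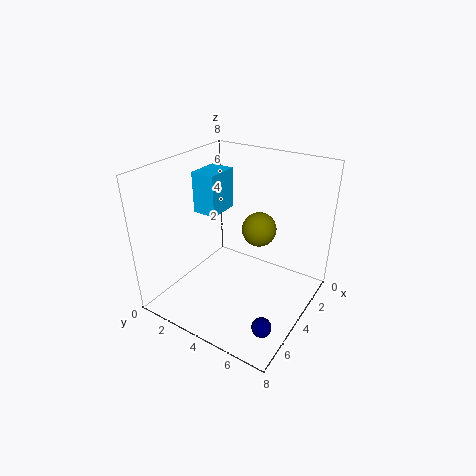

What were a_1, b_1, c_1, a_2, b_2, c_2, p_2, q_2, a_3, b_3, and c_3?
a_1 = 2.5; b_1 = 4.5; c_1 = 4; a_2 = 1.5; b_2 = 0.5; c_2 = 4.5; p_2 = 2; q_2 = 1.5; a_3 = 6.5; b_3 = 7; c_3 = 1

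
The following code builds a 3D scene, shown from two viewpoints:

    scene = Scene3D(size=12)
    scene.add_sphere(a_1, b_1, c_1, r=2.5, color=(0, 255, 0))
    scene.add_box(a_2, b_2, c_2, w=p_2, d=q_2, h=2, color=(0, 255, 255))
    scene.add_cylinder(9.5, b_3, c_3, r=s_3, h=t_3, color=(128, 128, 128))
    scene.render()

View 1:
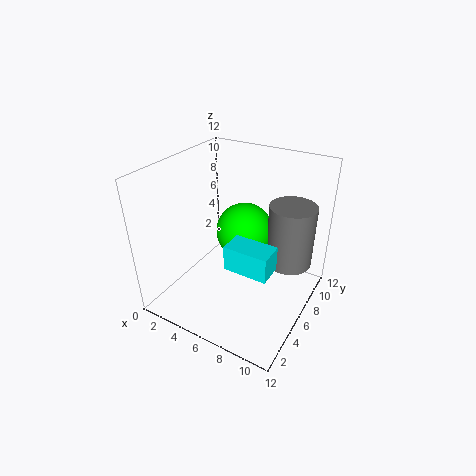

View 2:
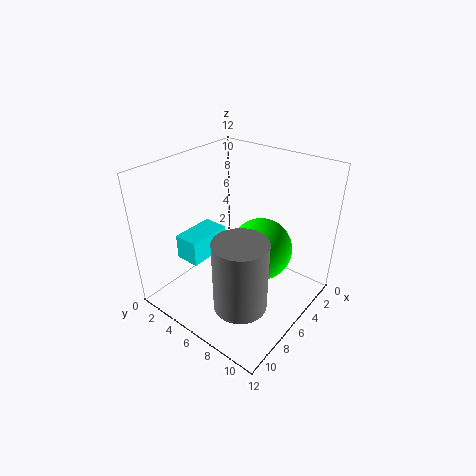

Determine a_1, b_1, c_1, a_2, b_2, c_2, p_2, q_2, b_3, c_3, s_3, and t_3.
a_1 = 5.5, b_1 = 8, c_1 = 5.5, a_2 = 6.5, b_2 = 3, c_2 = 5, p_2 = 3.5, q_2 = 2, b_3 = 9, c_3 = 3, s_3 = 2, t_3 = 5.5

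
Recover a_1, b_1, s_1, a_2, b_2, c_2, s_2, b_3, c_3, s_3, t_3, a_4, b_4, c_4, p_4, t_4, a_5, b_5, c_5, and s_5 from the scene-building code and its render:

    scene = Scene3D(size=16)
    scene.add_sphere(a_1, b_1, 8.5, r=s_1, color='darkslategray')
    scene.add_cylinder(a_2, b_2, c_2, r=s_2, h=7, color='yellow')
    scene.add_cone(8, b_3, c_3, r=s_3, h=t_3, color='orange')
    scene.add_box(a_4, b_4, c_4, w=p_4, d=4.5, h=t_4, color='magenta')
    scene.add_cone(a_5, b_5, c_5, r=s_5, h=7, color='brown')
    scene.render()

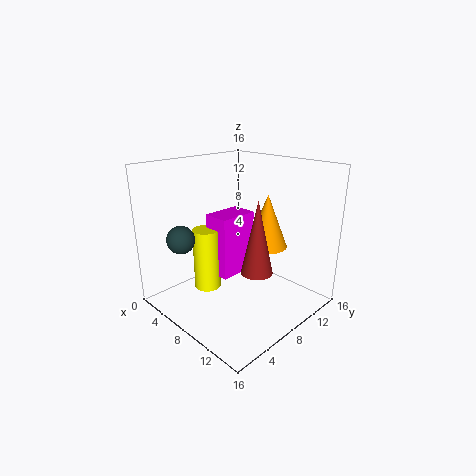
a_1 = 5, b_1 = 2.5, s_1 = 1.5, a_2 = 5.5, b_2 = 5.5, c_2 = 2, s_2 = 1.5, b_3 = 13, c_3 = 5.5, s_3 = 2.5, t_3 = 6.5, a_4 = 5, b_4 = 6, c_4 = 3.5, p_4 = 3, t_4 = 7, a_5 = 13.5, b_5 = 5, c_5 = 7, s_5 = 1.5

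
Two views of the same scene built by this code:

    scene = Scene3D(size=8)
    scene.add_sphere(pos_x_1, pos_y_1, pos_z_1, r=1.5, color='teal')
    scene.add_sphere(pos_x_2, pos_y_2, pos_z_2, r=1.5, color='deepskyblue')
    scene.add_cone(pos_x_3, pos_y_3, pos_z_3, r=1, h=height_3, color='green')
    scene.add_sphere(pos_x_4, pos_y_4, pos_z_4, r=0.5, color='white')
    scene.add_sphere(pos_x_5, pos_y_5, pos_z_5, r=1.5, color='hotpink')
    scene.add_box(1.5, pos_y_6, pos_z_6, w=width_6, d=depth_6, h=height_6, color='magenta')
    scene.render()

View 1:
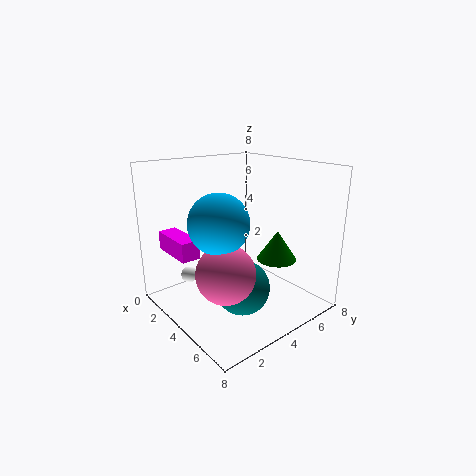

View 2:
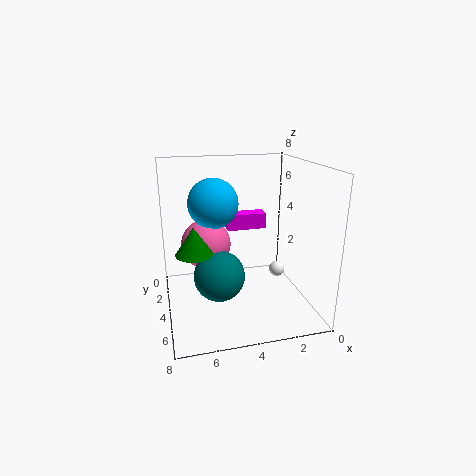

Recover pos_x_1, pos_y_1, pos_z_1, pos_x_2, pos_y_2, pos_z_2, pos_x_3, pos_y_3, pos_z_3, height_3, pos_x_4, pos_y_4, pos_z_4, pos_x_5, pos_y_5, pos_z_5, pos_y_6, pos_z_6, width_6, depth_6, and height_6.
pos_x_1 = 5; pos_y_1 = 3.5; pos_z_1 = 1.5; pos_x_2 = 5; pos_y_2 = 2; pos_z_2 = 5.5; pos_x_3 = 6.5; pos_y_3 = 4.5; pos_z_3 = 3.5; height_3 = 1.5; pos_x_4 = 1; pos_y_4 = 2.5; pos_z_4 = 1; pos_x_5 = 5.5; pos_y_5 = 2; pos_z_5 = 3; pos_y_6 = 0.5; pos_z_6 = 3.5; width_6 = 2.5; depth_6 = 1; height_6 = 1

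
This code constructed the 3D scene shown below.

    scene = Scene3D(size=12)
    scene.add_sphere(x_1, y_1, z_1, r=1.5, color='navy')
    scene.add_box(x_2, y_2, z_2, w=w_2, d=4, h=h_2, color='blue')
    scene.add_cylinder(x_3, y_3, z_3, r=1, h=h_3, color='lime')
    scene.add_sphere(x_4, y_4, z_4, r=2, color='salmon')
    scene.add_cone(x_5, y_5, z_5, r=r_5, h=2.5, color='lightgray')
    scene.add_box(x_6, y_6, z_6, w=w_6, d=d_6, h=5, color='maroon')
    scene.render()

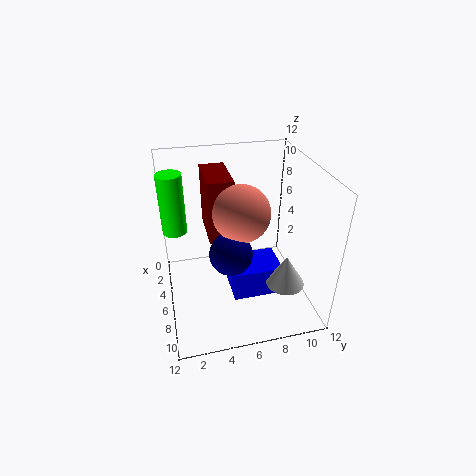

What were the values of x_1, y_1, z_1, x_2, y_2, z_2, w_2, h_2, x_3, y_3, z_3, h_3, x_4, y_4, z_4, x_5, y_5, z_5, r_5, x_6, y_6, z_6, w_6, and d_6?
x_1 = 10
y_1 = 4.5
z_1 = 7.5
x_2 = 6
y_2 = 5
z_2 = 2
w_2 = 3
h_2 = 2.5
x_3 = 4.5
y_3 = 1
z_3 = 6.5
h_3 = 5
x_4 = 9
y_4 = 5.5
z_4 = 10
x_5 = 9.5
y_5 = 9
z_5 = 3.5
r_5 = 1.5
x_6 = 3
y_6 = 3.5
z_6 = 6.5
w_6 = 4
d_6 = 2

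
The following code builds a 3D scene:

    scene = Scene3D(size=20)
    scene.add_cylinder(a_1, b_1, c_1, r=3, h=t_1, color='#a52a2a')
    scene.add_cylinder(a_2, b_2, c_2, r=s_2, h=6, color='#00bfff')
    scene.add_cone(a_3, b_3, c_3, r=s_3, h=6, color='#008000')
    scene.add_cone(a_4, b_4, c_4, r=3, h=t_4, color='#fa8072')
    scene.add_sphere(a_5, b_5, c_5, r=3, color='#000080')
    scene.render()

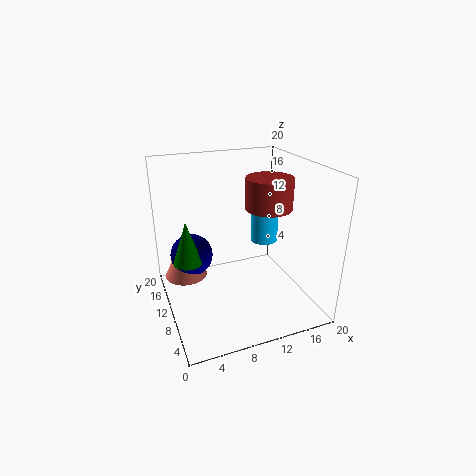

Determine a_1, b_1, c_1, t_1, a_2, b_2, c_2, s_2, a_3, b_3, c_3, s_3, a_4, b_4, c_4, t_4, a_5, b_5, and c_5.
a_1 = 13, b_1 = 7, c_1 = 15, t_1 = 4, a_2 = 15, b_2 = 12, c_2 = 8, s_2 = 2, a_3 = 3, b_3 = 11, c_3 = 7, s_3 = 2, a_4 = 3, b_4 = 13, c_4 = 4, t_4 = 6, a_5 = 4, b_5 = 13, c_5 = 7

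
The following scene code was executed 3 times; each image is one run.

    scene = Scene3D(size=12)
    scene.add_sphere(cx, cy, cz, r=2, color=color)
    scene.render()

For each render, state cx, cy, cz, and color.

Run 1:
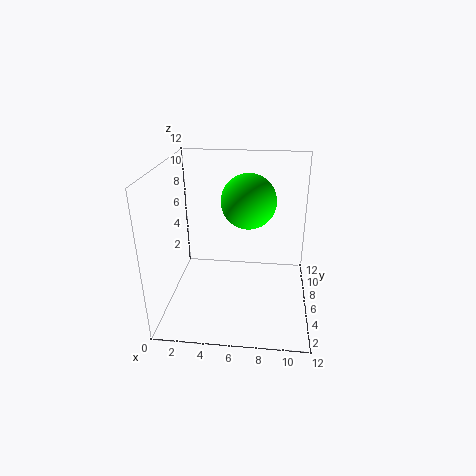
cx = 7, cy = 4, cz = 10, color = 'lime'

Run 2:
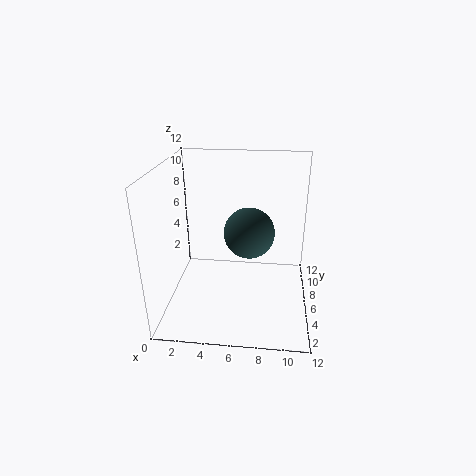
cx = 7, cy = 5, cz = 7, color = 'darkslategray'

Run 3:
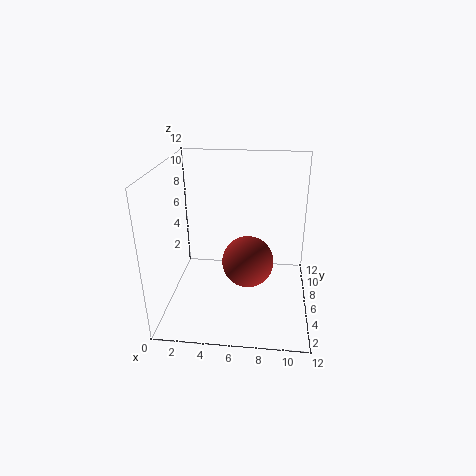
cx = 7, cy = 4, cz = 5, color = 'brown'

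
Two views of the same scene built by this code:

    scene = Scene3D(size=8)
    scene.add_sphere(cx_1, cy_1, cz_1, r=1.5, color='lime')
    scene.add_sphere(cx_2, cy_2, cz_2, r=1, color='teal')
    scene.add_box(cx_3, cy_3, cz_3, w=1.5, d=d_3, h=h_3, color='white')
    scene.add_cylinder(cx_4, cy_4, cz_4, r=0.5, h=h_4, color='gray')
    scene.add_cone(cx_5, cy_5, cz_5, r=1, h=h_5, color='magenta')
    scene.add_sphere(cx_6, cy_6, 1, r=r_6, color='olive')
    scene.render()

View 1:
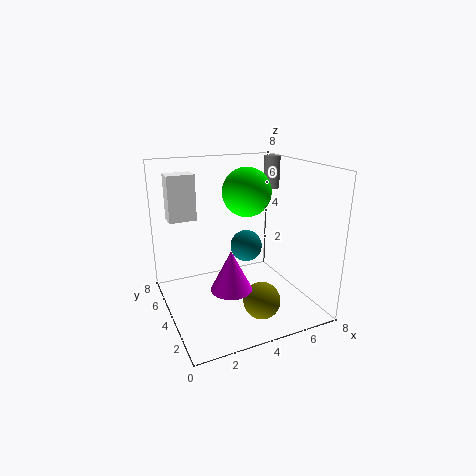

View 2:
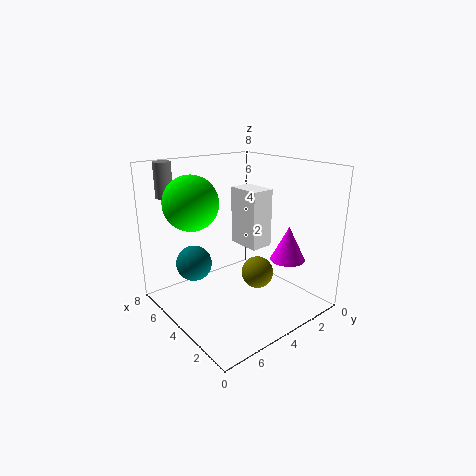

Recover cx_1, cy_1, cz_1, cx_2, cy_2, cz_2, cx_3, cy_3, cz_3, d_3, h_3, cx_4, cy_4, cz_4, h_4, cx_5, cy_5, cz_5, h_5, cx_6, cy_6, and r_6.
cx_1 = 5.5
cy_1 = 6
cz_1 = 6
cx_2 = 5.5
cy_2 = 6
cz_2 = 2.5
cx_3 = 0.5
cy_3 = 5
cz_3 = 5
d_3 = 1
h_3 = 2.5
cx_4 = 7.5
cy_4 = 6.5
cz_4 = 6
h_4 = 2
cx_5 = 2.5
cy_5 = 1.5
cz_5 = 2.5
h_5 = 2
cx_6 = 4.5
cy_6 = 2
r_6 = 1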